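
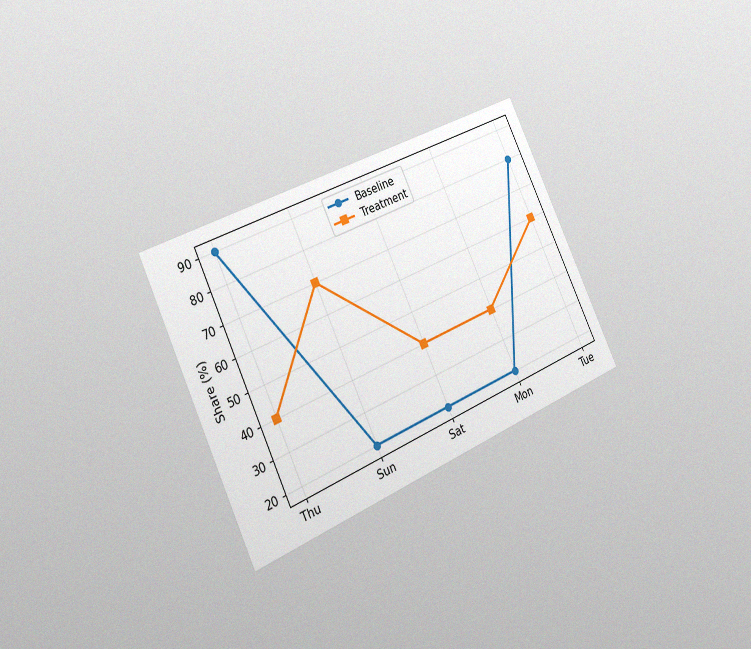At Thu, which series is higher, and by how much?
The chart is tilted about 25° counter-clockwise and viewed slightly from the left, with some photo noise. At Thu, Baseline sits above the other line by 50%.

Baseline, by 50%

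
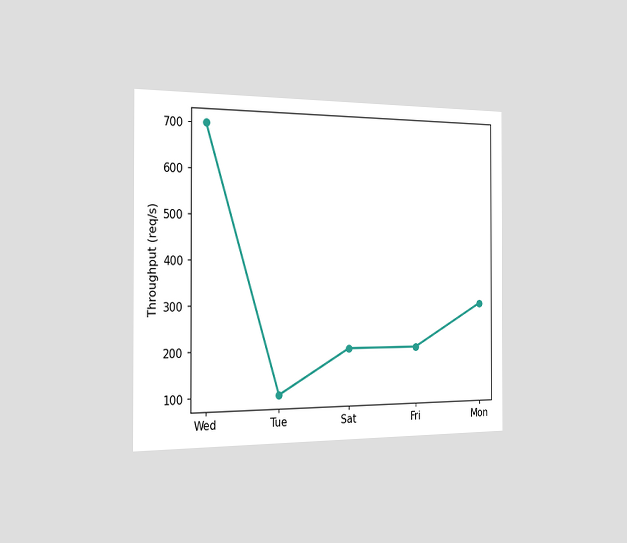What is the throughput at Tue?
The chart is viewed slightly from the left. At Tue, the line is at 100req/s.

100req/s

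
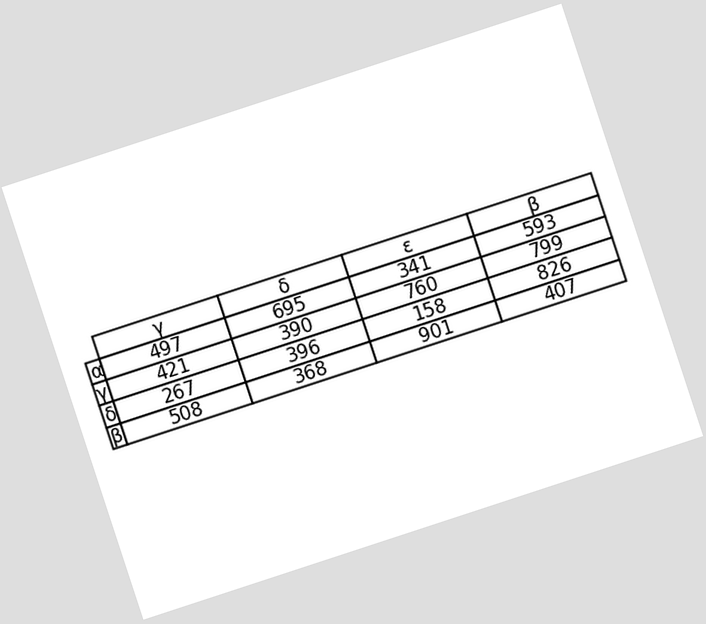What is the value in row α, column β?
The chart is tilted about 18° counter-clockwise. The (α, β) cell reads 593.

593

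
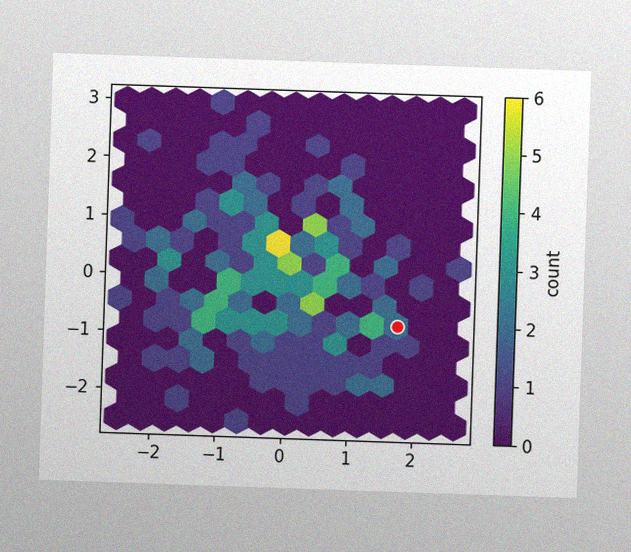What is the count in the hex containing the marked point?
The image has some photo noise and uneven lighting. The marked hex reads 2 on the colorbar.

2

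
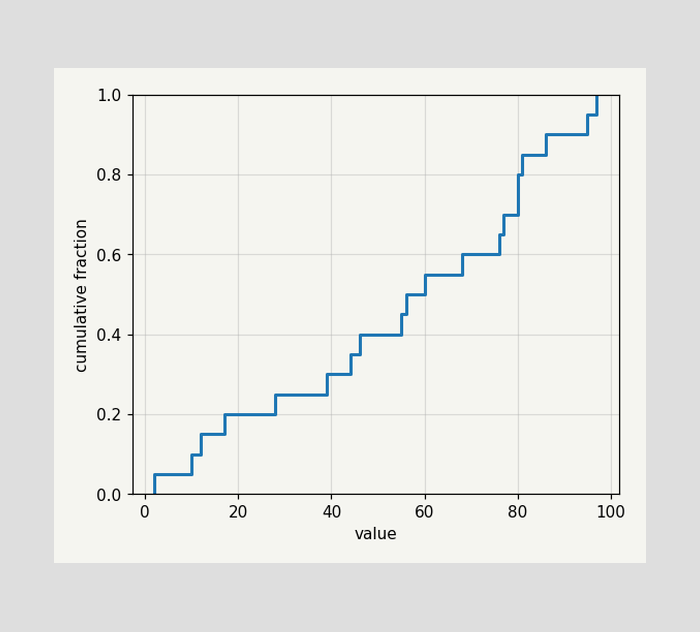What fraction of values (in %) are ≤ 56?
50%

At x=56 the ECDF step is at 50%.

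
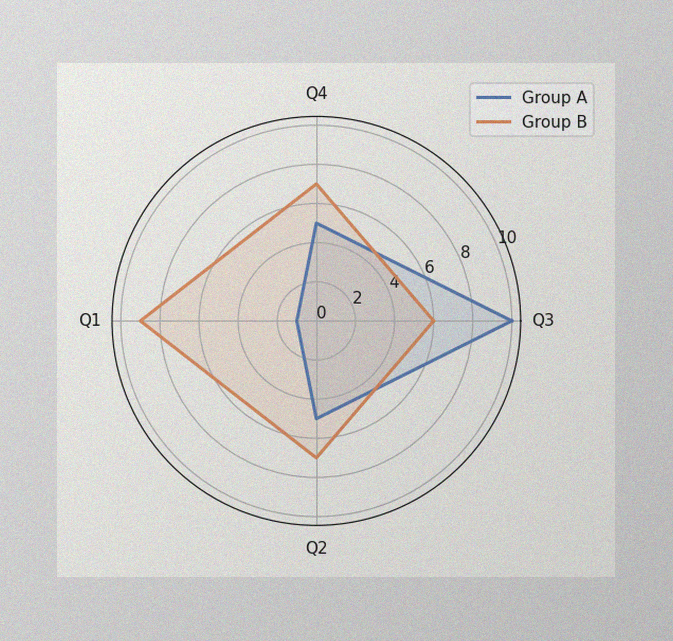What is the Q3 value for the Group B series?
The image has some photo noise and uneven lighting. On the Q3 axis, Group B reaches 6.

6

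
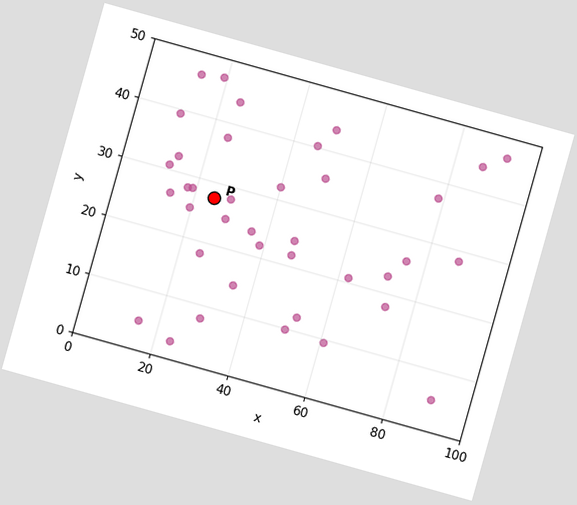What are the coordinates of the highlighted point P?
The chart is tilted about 16° clockwise. Following the gridlines from P to each axis, P sits at (25, 27.5).

(25, 27.5)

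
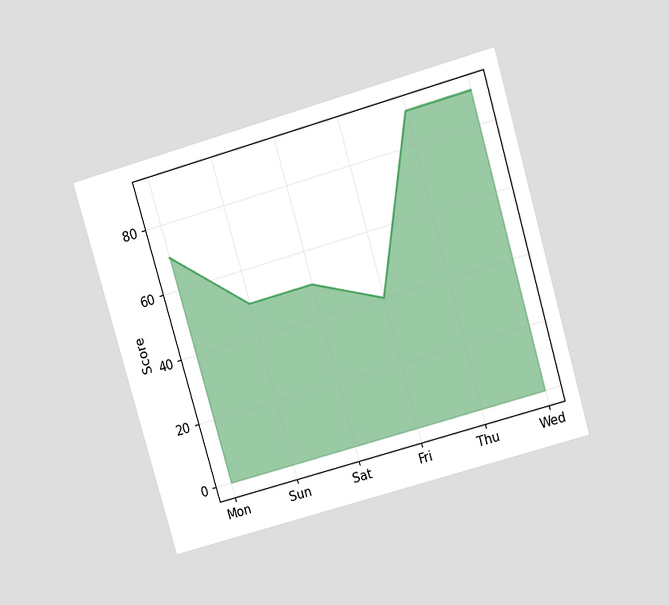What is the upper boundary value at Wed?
90

The chart is tilted about 16° counter-clockwise and viewed slightly from above. At Wed the upper boundary is at 90.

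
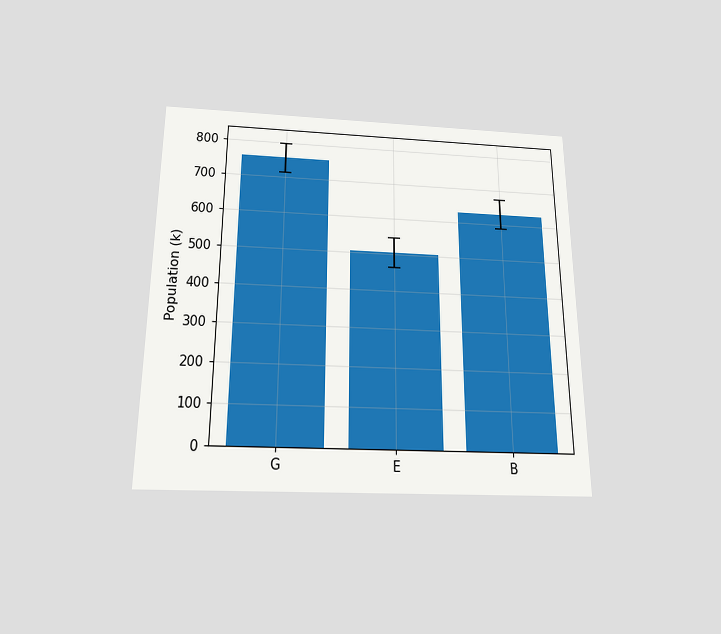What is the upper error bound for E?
The chart is viewed slightly from below. The E bar's upper whisker reaches 546k.

546k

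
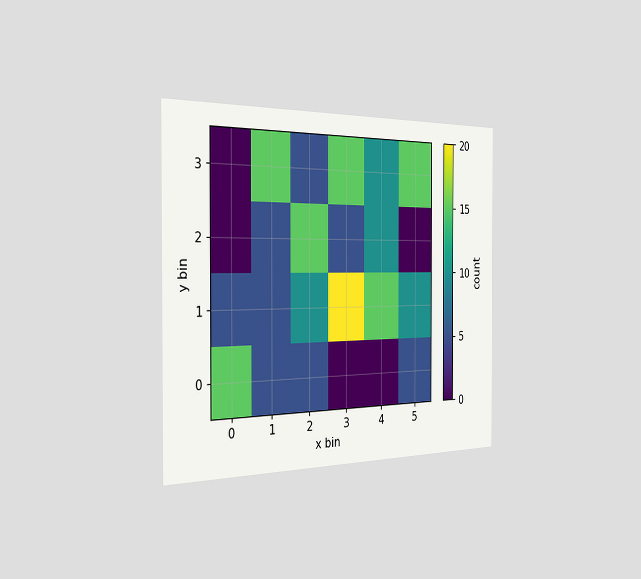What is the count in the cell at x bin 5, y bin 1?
10

The chart is viewed slightly from the left. Matching the cell (5, 1) against the colorbar gives 10.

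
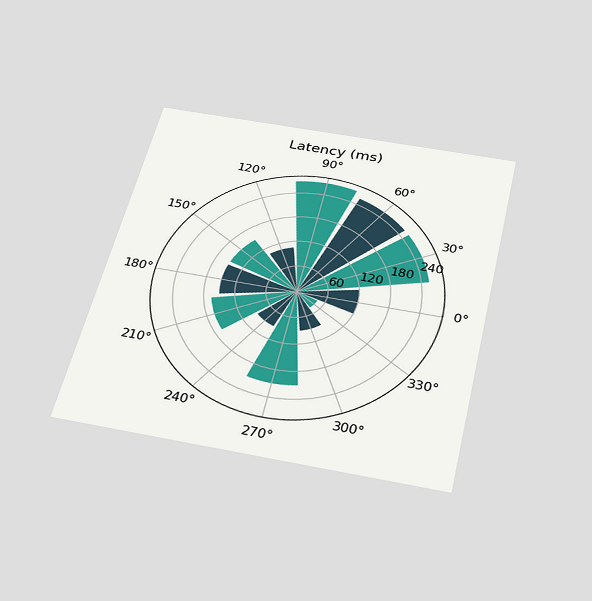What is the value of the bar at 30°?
255ms

The chart is tilted about 13° clockwise and viewed slightly from below. The bar at 30° reaches 255ms on the radial axis.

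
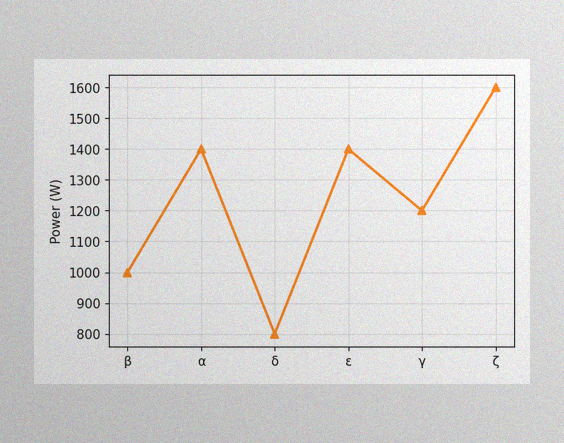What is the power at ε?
The image has some photo noise and uneven lighting. At ε, the line is at 1400W.

1400W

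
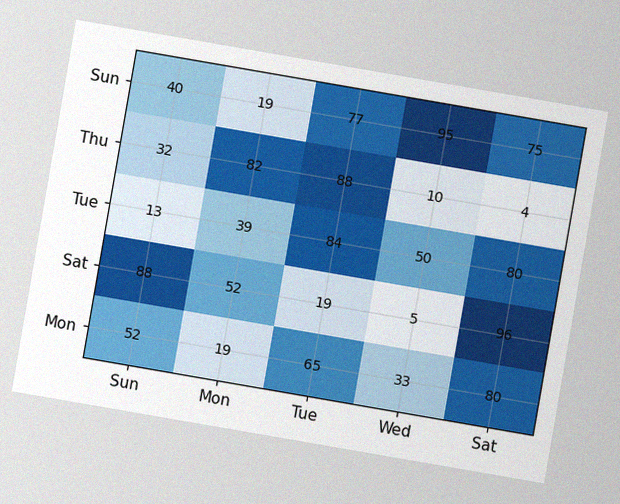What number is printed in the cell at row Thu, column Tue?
88

The chart is tilted about 10° clockwise, with some photo noise. The (Thu, Tue) cell reads 88.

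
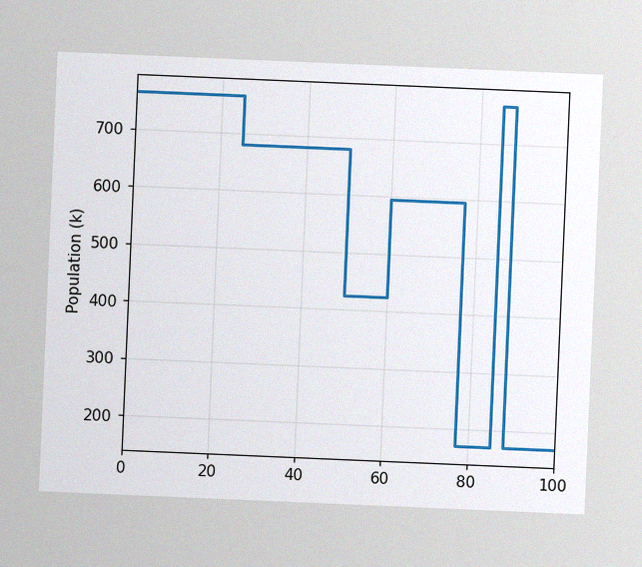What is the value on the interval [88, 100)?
170k

The chart is tilted about 2° clockwise, with some photo noise. On [88, 100) the step sits at 170k.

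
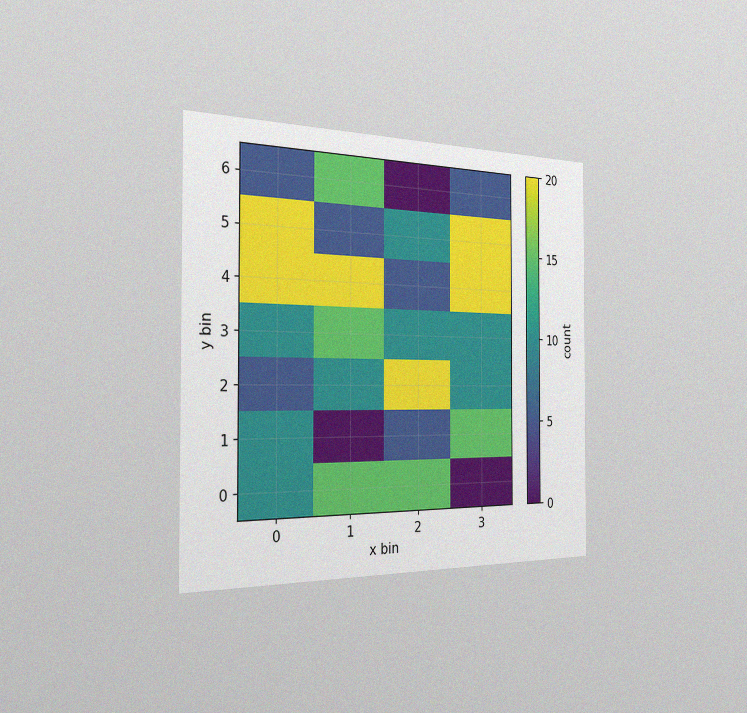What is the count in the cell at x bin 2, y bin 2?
20

The chart is viewed slightly from the left, with some photo noise. Matching the cell (2, 2) against the colorbar gives 20.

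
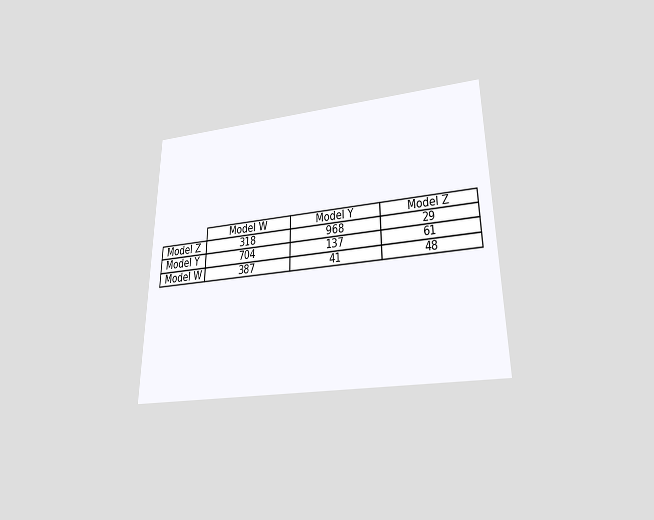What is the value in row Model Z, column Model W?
The chart is viewed slightly from below. The (Model Z, Model W) cell reads 318.

318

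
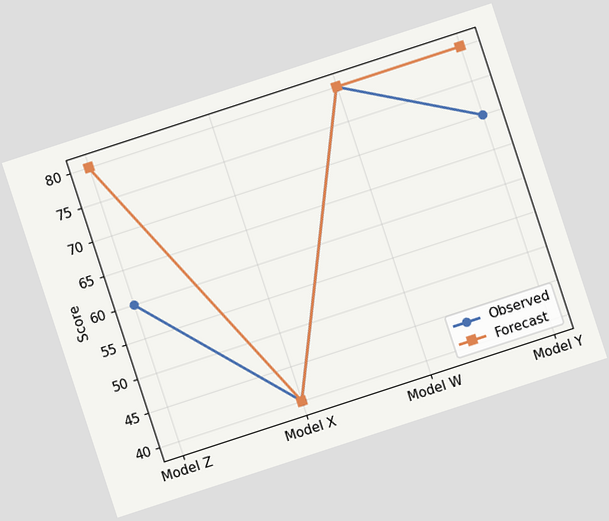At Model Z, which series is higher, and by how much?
The chart is tilted about 18° counter-clockwise. At Model Z, Forecast sits above the other line by 20.

Forecast, by 20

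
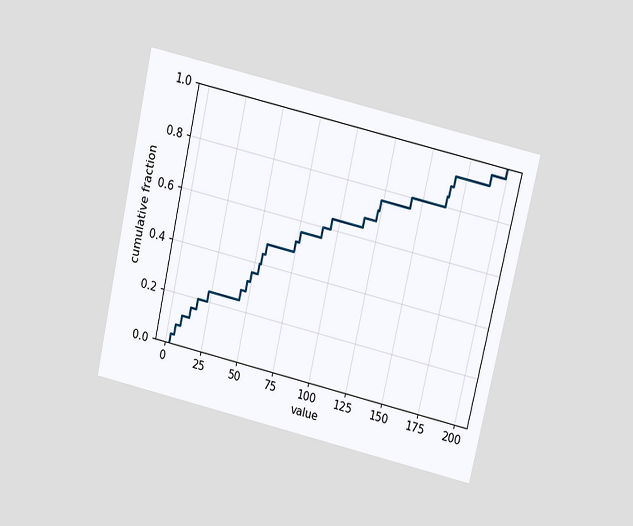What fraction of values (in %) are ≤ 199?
The chart is tilted about 13° clockwise and viewed slightly from above. At x=199 the ECDF step is at 100%.

100%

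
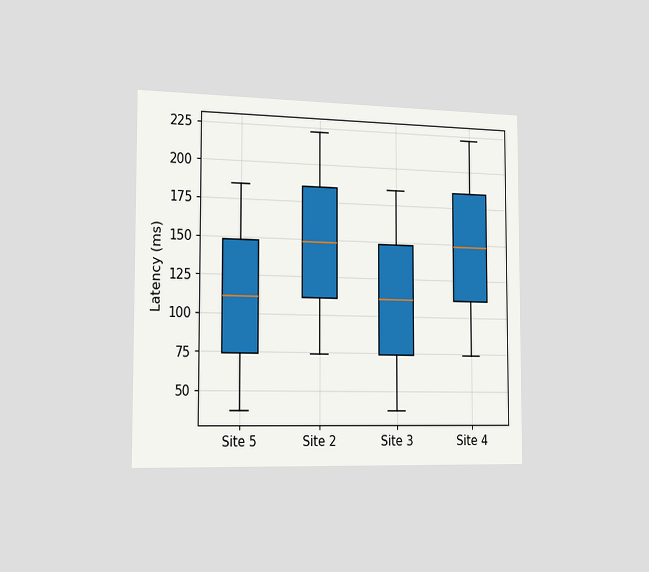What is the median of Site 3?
The chart is viewed slightly from the left. The median line in the Site 3 box sits at 111ms.

111ms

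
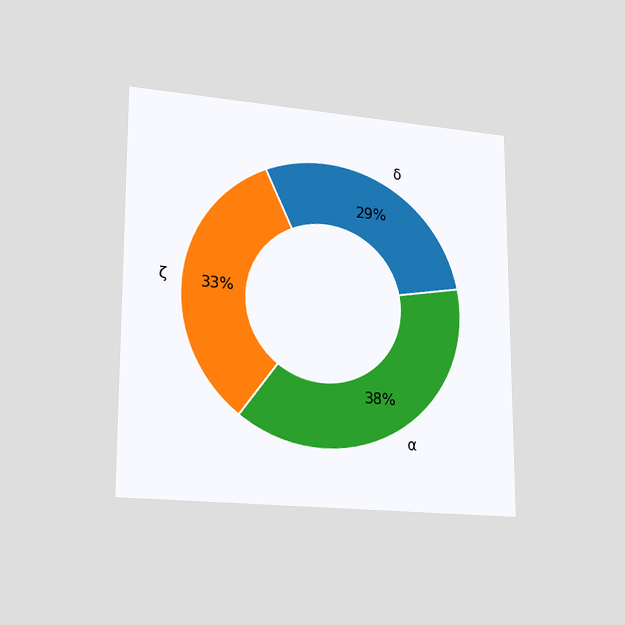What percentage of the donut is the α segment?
38%

The chart is viewed slightly from the left. The α segment takes up 38% of the ring.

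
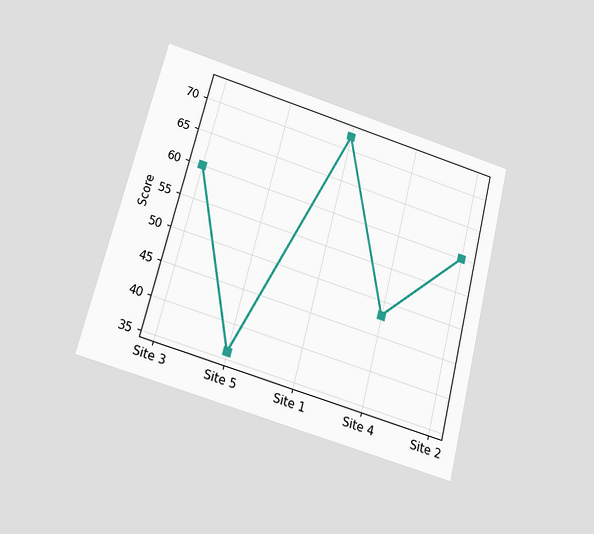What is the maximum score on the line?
72

The chart is tilted about 14° clockwise and viewed slightly from below. The highest point is at Site 1, and reading across to the y-axis gives 72.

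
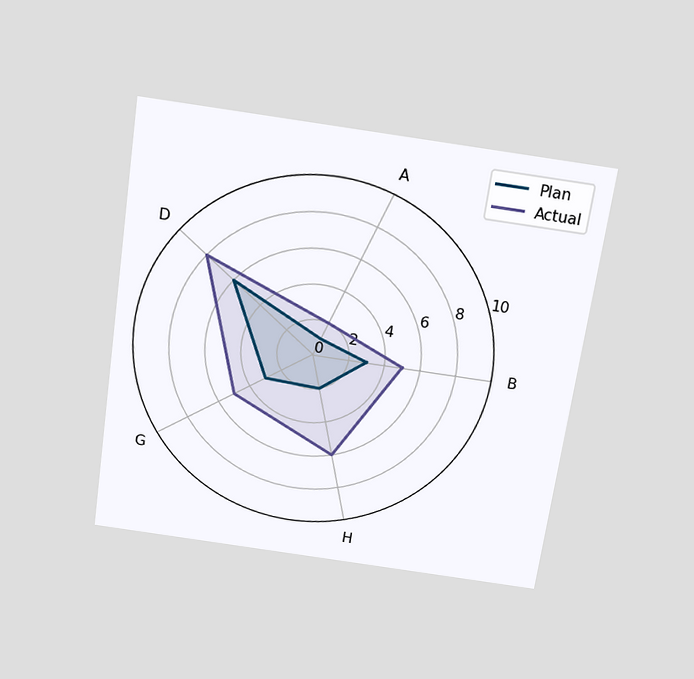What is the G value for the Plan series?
The chart is tilted about 8° clockwise and viewed slightly from above. On the G axis, Plan reaches 3.

3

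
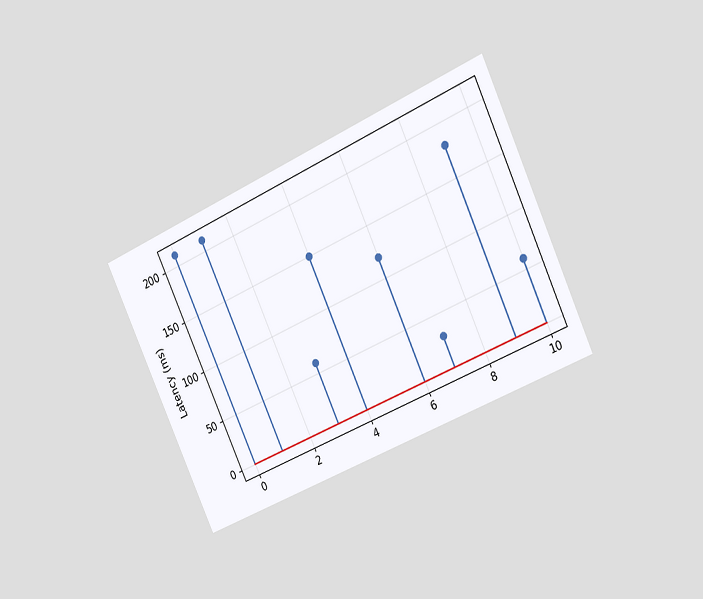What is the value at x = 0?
210ms

The chart is tilted about 25° counter-clockwise and viewed slightly from the right. The stem at x=0 reaches 210ms.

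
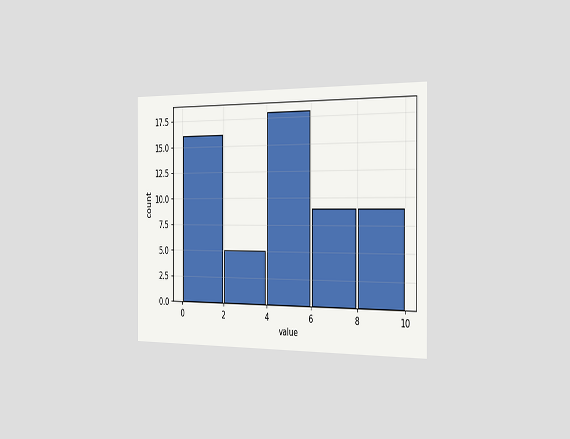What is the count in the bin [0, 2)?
The chart is viewed slightly from the right. The [0, 2) bin has height 16.

16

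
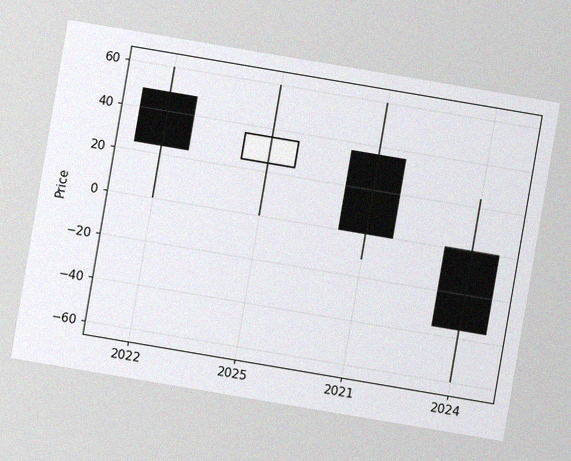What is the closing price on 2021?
0

The chart is tilted about 10° clockwise, with some photo noise. The 2021 candle closes at 0.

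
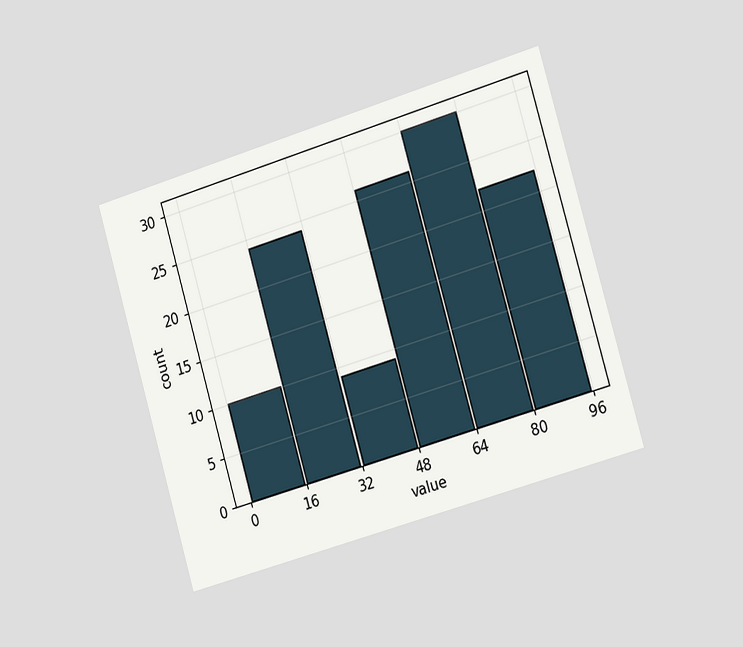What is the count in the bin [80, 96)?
The chart is tilted about 16° counter-clockwise and viewed slightly from the right. The [80, 96) bin has height 22.

22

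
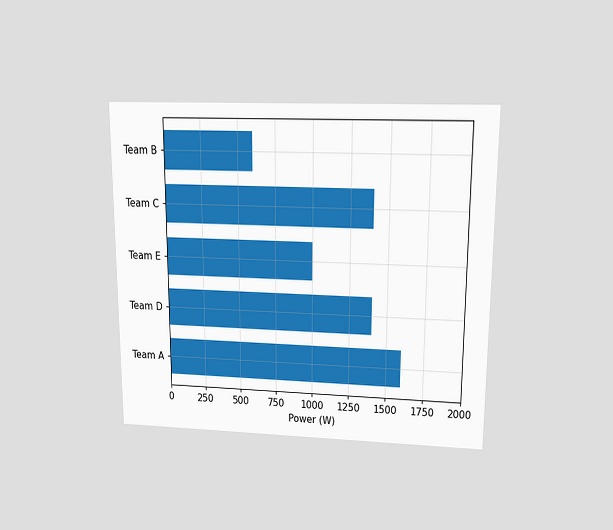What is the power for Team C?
The chart is viewed slightly from above. Reading along the chart's x-axis, the Team C bar reaches 1400W.

1400W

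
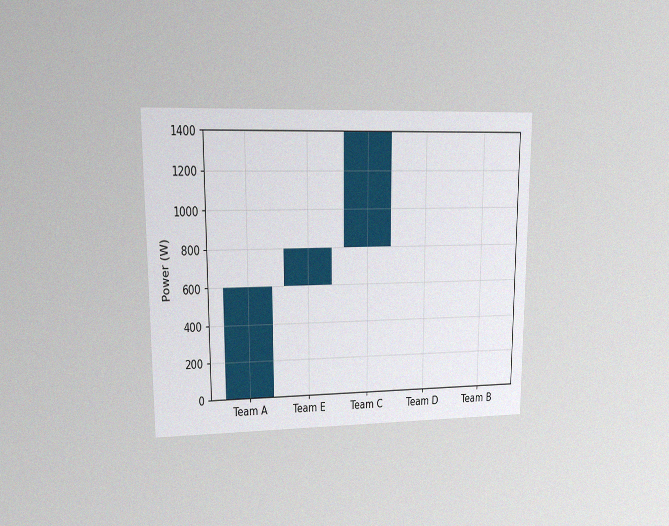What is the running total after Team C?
The chart is viewed at a slight angle, with some photo noise. After Team C the running total reaches 1400W.

1400W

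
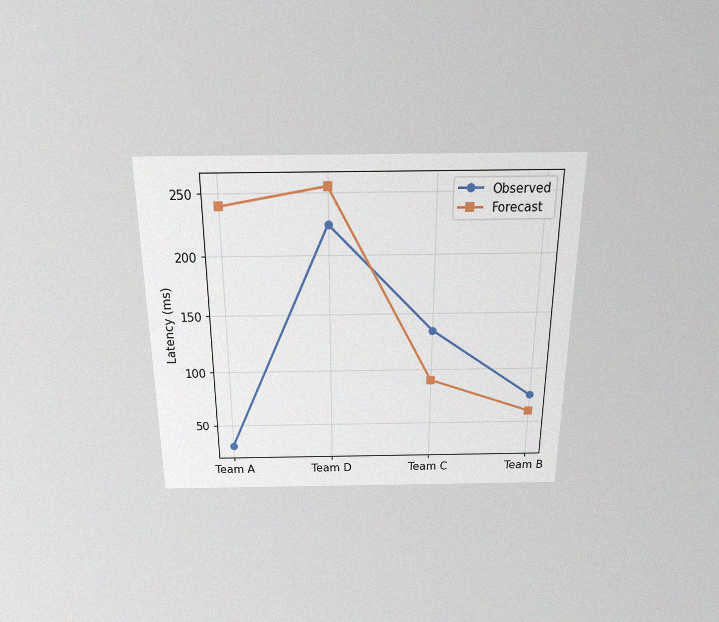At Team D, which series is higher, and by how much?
The chart is viewed slightly from above, with some photo noise. At Team D, Forecast sits above the other line by 30ms.

Forecast, by 30ms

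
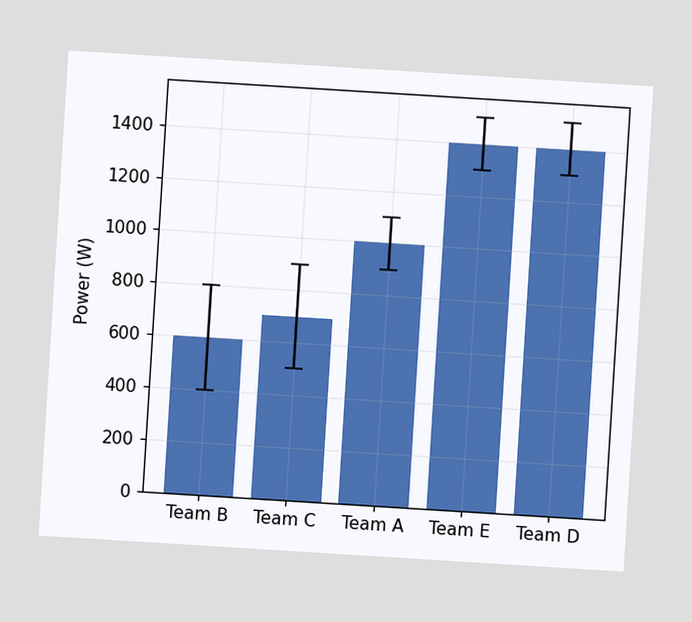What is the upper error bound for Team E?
The chart is tilted about 4° clockwise. The Team E bar's upper whisker reaches 1500W.

1500W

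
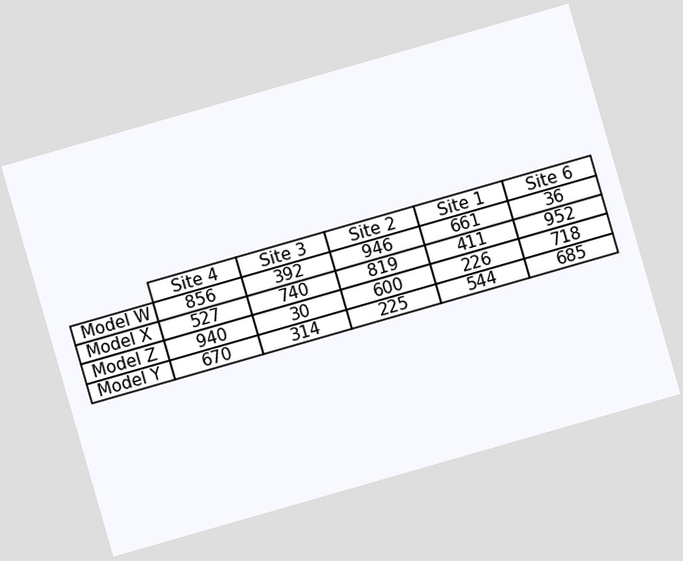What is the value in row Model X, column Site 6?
952

The chart is tilted about 16° counter-clockwise. The (Model X, Site 6) cell reads 952.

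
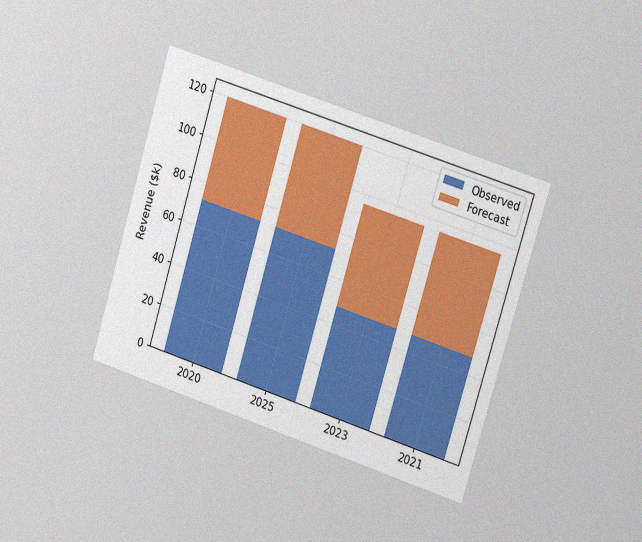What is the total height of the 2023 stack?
$96k

The chart is tilted about 17° clockwise and viewed slightly from the right, with some photo noise. The 2023 stack's top reaches $96k on the y-axis.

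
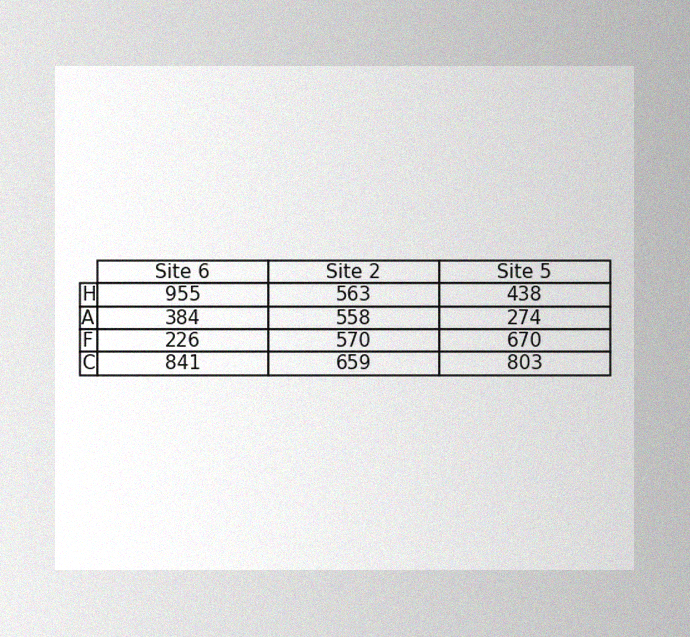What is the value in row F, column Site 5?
670

The image has some photo noise and uneven lighting. The (F, Site 5) cell reads 670.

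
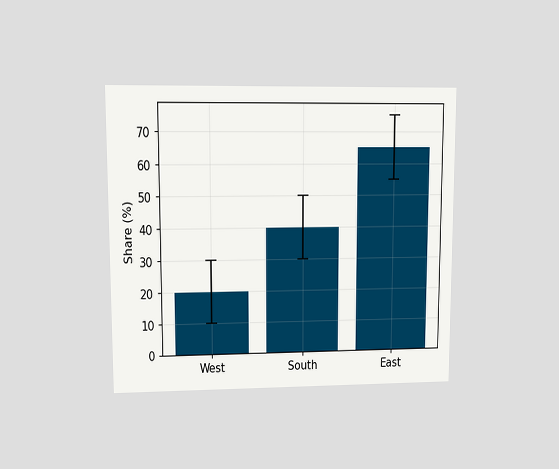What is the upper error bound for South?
The chart is viewed at a slight angle. The South bar's upper whisker reaches 50%.

50%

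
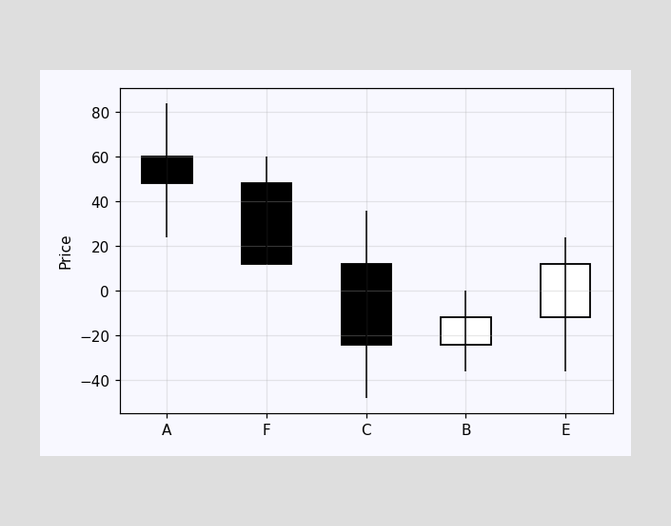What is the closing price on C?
The C candle closes at -24.

-24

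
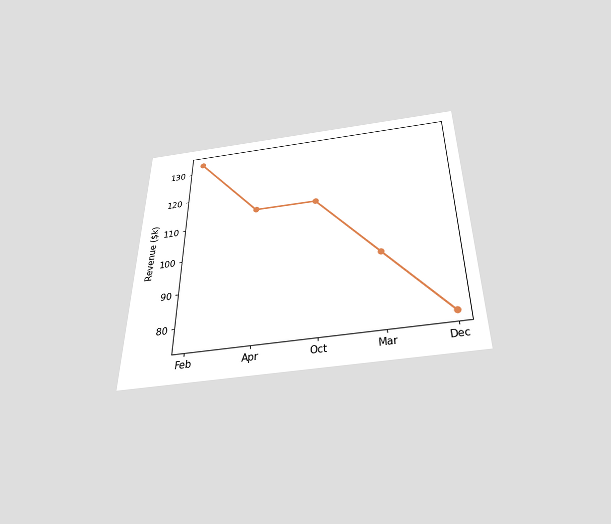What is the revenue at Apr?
The chart is viewed slightly from below. At Apr, the line is at $114k.

$114k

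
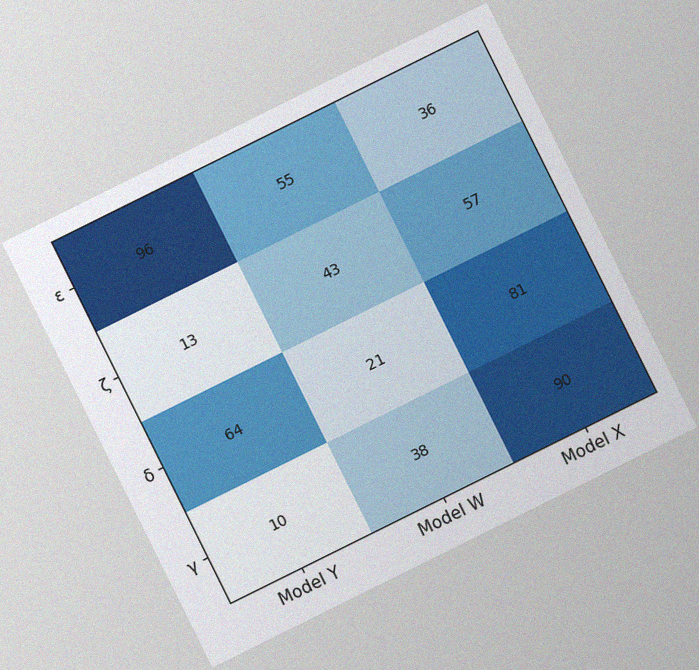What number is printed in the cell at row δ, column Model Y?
The chart is tilted about 26° counter-clockwise, with some photo noise. The (δ, Model Y) cell reads 64.

64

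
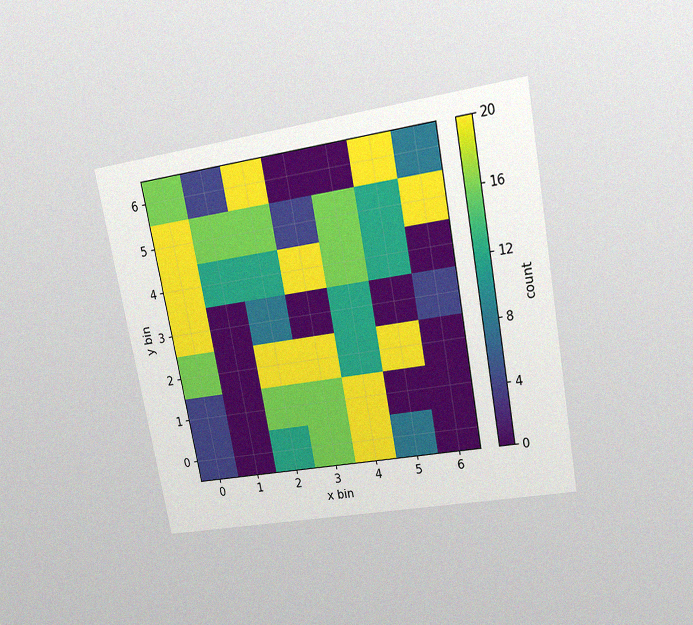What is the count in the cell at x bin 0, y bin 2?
16

The chart is tilted about 11° counter-clockwise and viewed at a slight angle, with some photo noise. Matching the cell (0, 2) against the colorbar gives 16.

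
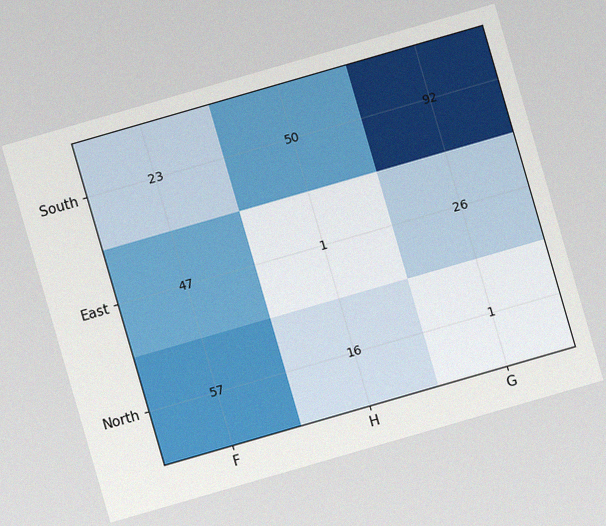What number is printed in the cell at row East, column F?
47

The chart is tilted about 16° counter-clockwise, with some photo noise. The (East, F) cell reads 47.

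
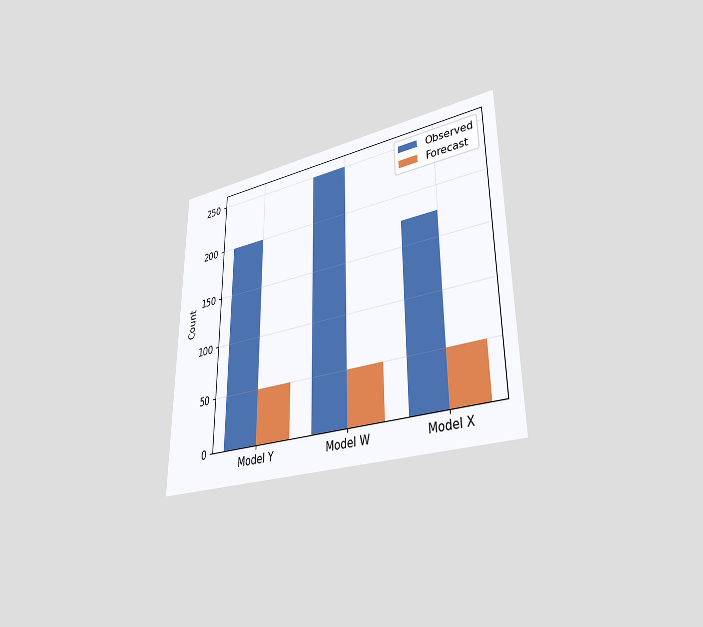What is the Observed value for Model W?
250

The chart is viewed at a slight angle. The Observed bar at Model W reaches 250 on the y-axis.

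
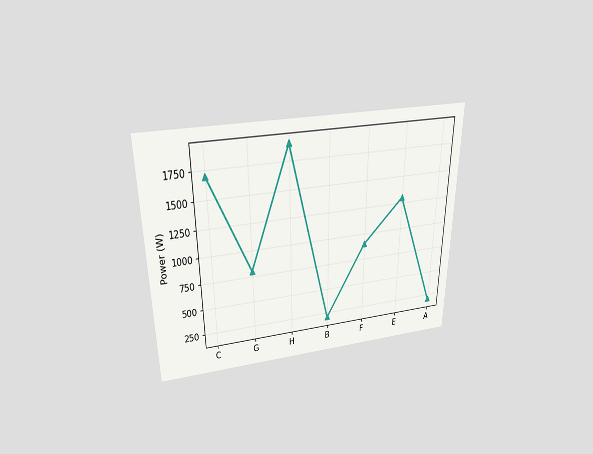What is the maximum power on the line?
The chart is viewed slightly from above. The highest point is at H, and reading across to the y-axis gives 1900W.

1900W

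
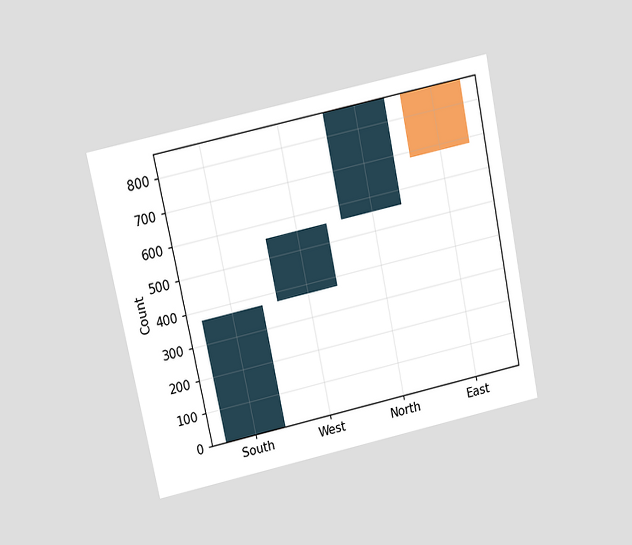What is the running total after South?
372

The chart is tilted about 12° counter-clockwise and viewed slightly from above. After South the running total reaches 372.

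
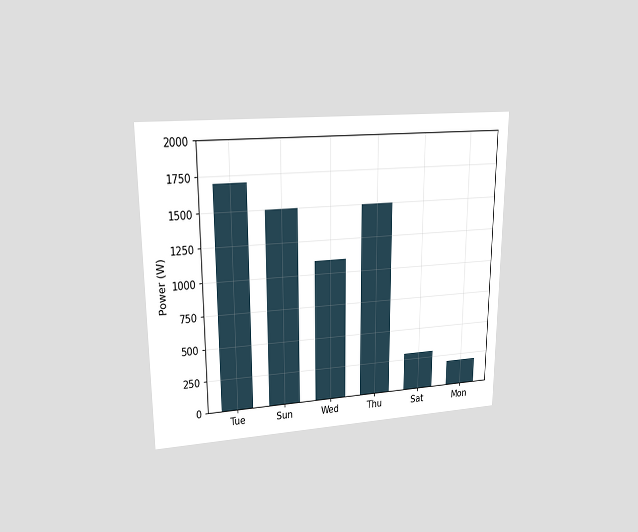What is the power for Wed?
1100W

The chart is viewed at a slight angle. Reading along the chart's y-axis, the Wed bar reaches 1100W.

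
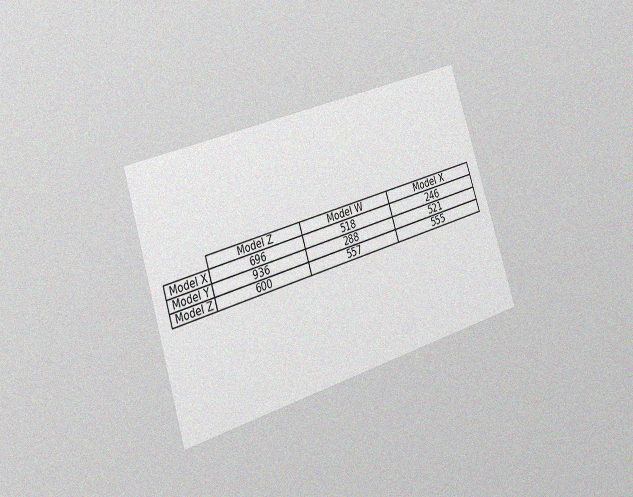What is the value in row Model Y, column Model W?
288

The chart is tilted about 17° counter-clockwise and viewed slightly from the left, with some photo noise. The (Model Y, Model W) cell reads 288.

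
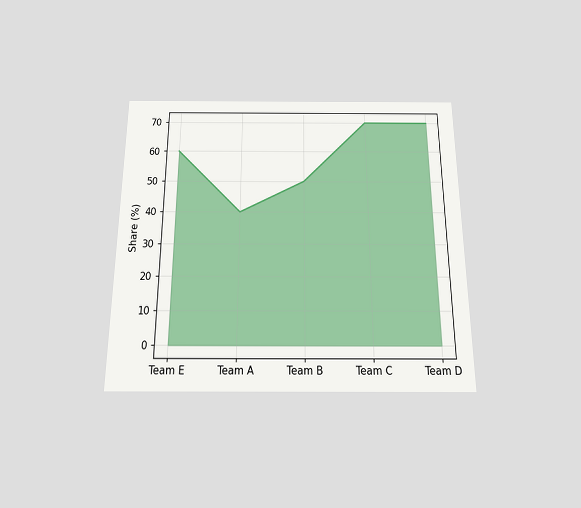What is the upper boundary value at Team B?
The chart is viewed slightly from below. At Team B the upper boundary is at 50%.

50%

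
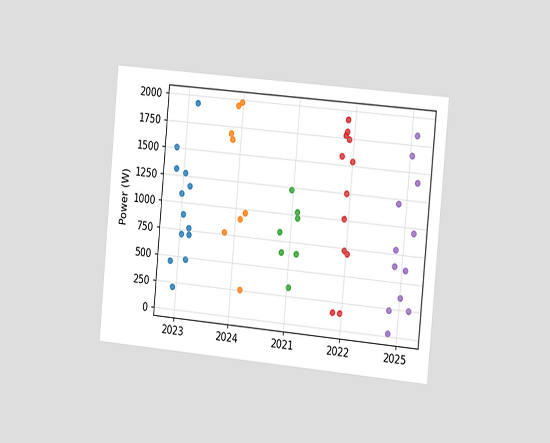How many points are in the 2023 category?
13

The chart is tilted about 5° clockwise and viewed slightly from the right. Counting the markers in the 2023 column gives 13.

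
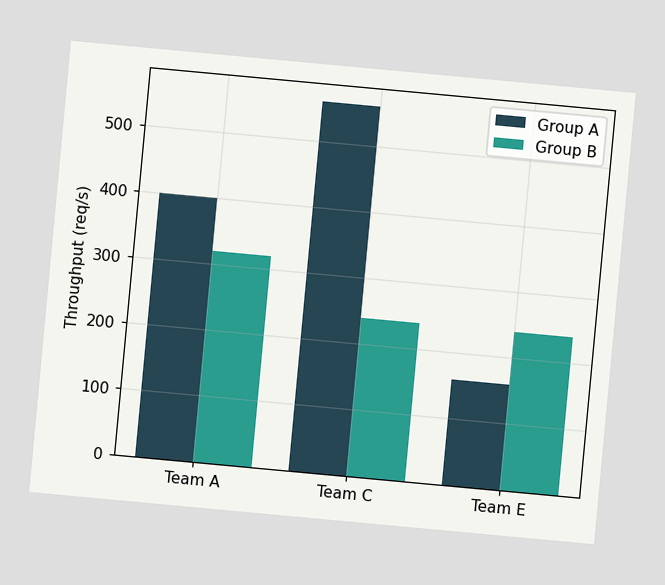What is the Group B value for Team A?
320req/s

The chart is tilted about 5° clockwise. The Group B bar at Team A reaches 320req/s on the y-axis.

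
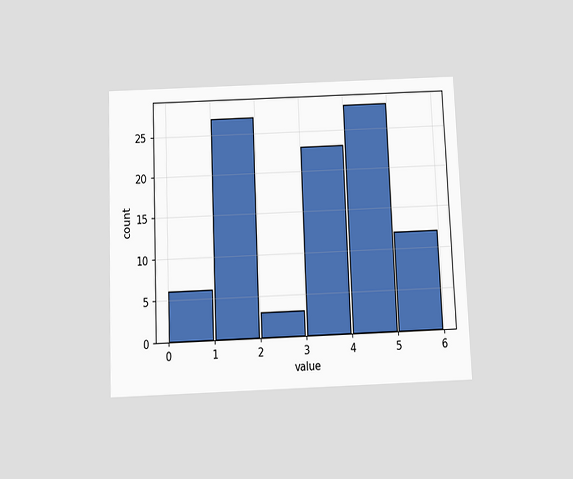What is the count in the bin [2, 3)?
The chart is tilted about 2° counter-clockwise and viewed slightly from below. The [2, 3) bin has height 3.

3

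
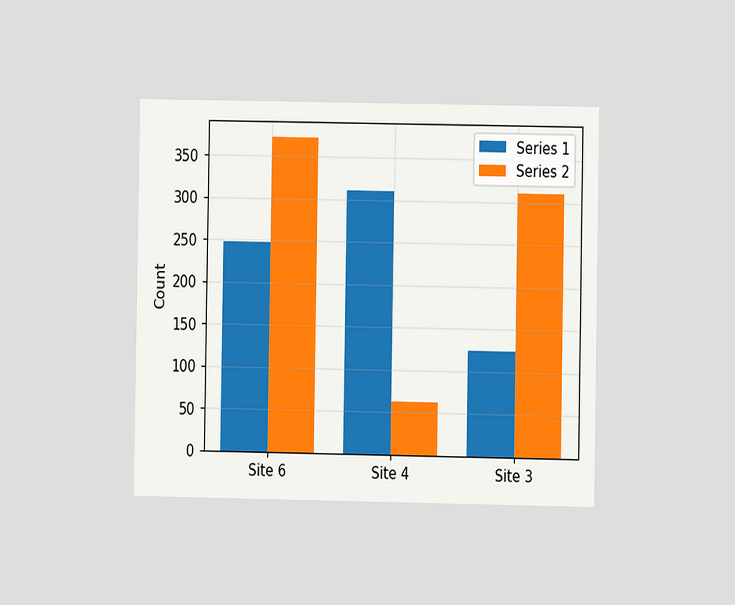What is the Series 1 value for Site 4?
The chart is viewed at a slight angle. The Series 1 bar at Site 4 reaches 310 on the y-axis.

310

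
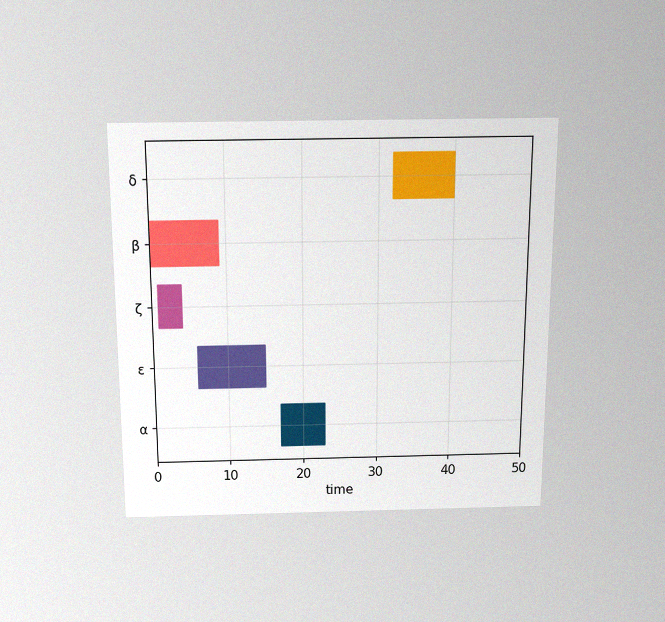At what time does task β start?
0

The chart is viewed slightly from above, with some photo noise. The β bar begins at t=0.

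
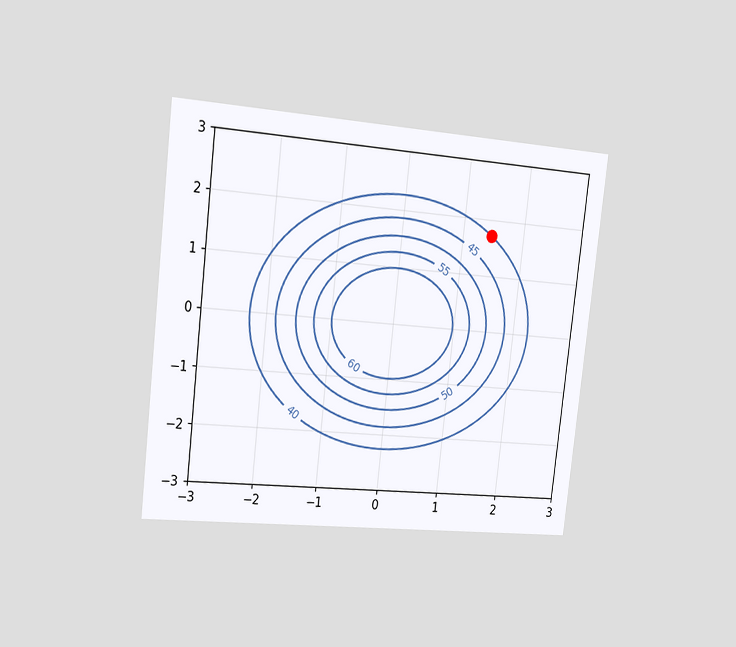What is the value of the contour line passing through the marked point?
40

The chart is tilted about 6° clockwise and viewed slightly from the left. The marked point sits on the contour labelled 40.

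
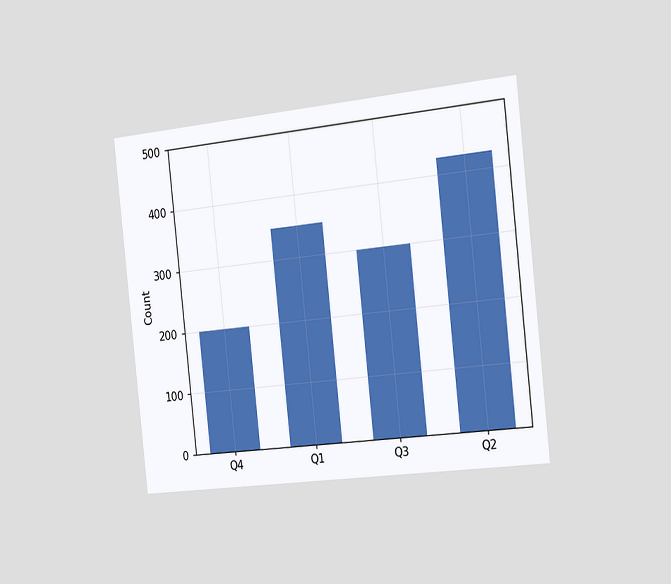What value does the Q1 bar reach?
350

The chart is tilted about 6° counter-clockwise and viewed slightly from the right. Reading along the chart's y-axis, the Q1 bar reaches 350.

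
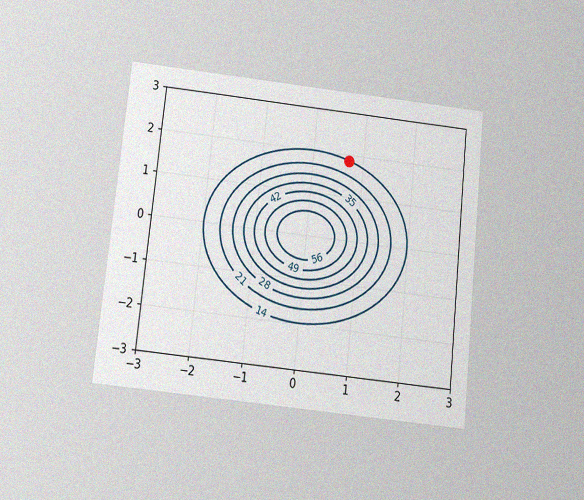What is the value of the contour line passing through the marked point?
The chart is tilted about 6° clockwise and viewed slightly from below, with some photo noise. The marked point sits on the contour labelled 14.

14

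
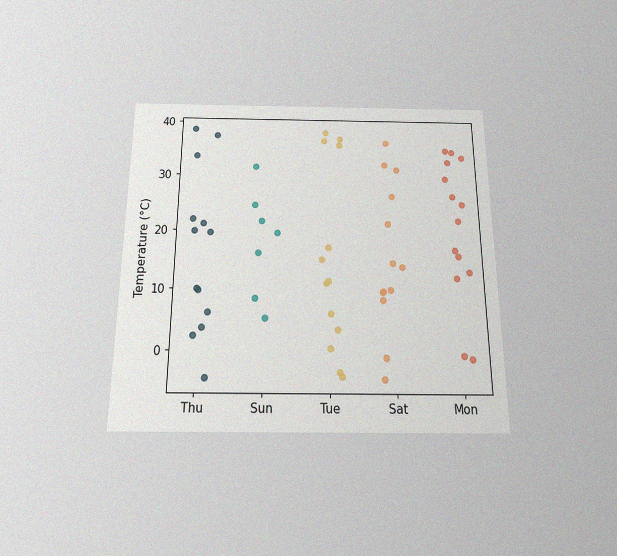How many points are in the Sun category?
7

The chart is viewed slightly from below, with some photo noise. Counting the markers in the Sun column gives 7.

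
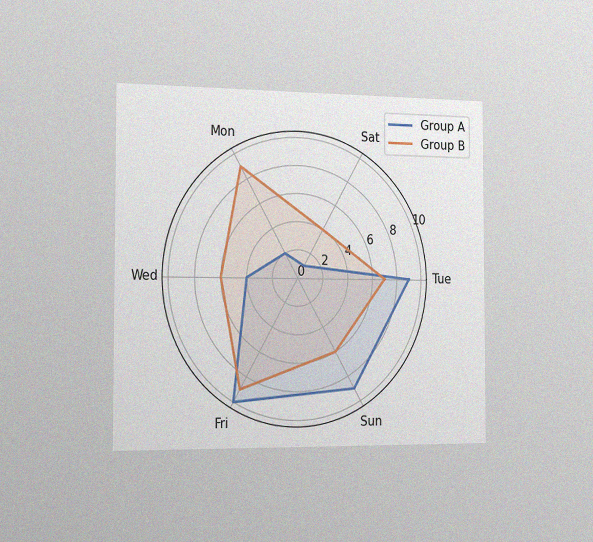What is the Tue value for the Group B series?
The chart is viewed slightly from the left, with some photo noise. On the Tue axis, Group B reaches 7.

7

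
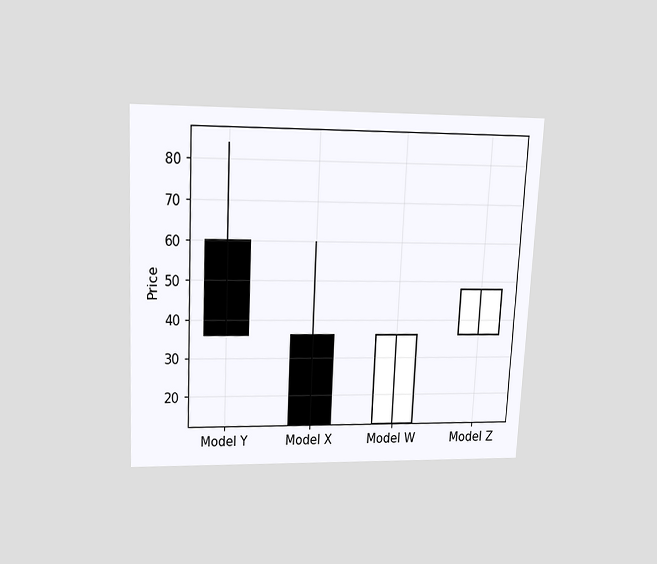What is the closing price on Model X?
The chart is tilted about 3° clockwise and viewed slightly from above. The Model X candle closes at 12.

12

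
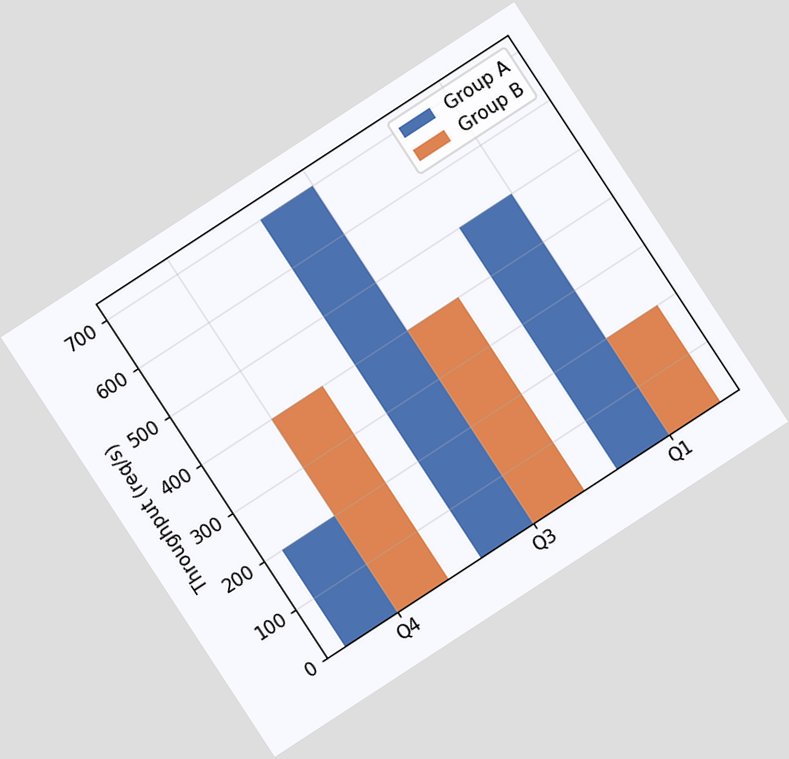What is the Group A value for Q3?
The chart is tilted about 33° counter-clockwise. The Group A bar at Q3 reaches 700req/s on the y-axis.

700req/s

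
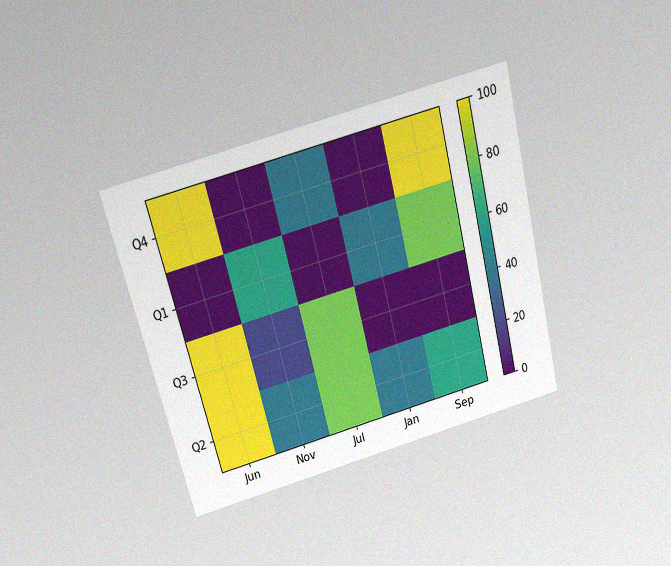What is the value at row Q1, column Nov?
60

The chart is tilted about 14° counter-clockwise and viewed slightly from above, with some photo noise. Matching cell (Q1, Nov) against the colorbar gives 60.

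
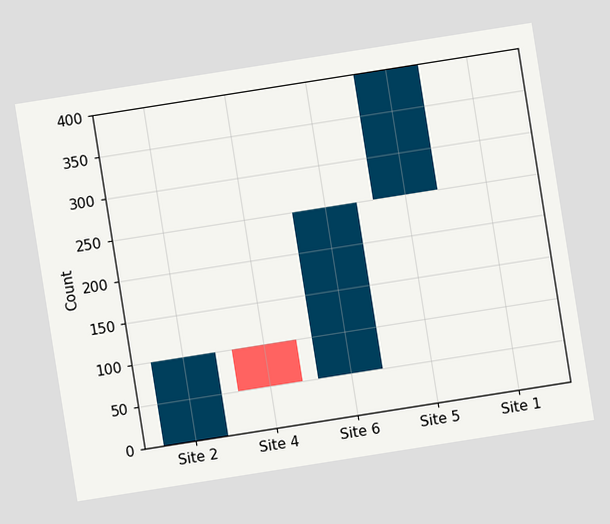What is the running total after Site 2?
100

The chart is tilted about 9° counter-clockwise. After Site 2 the running total reaches 100.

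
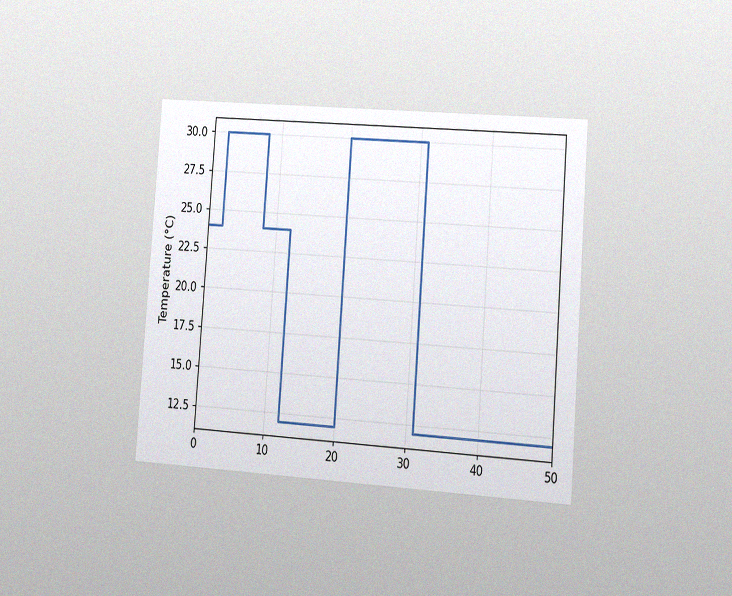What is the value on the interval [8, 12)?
The chart is tilted about 4° clockwise and viewed slightly from the right, with some photo noise. On [8, 12) the step sits at 24°C.

24°C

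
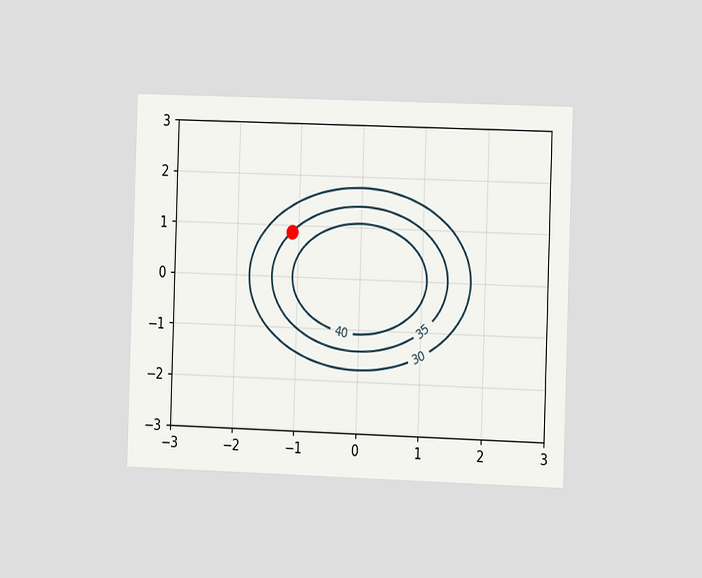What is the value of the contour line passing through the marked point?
35

The chart is viewed at a slight angle. The marked point sits on the contour labelled 35.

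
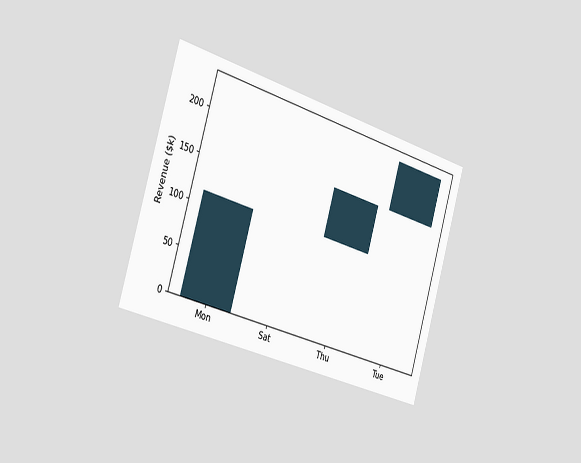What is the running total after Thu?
$171k

The chart is tilted about 16° clockwise and viewed slightly from the left. After Thu the running total reaches $171k.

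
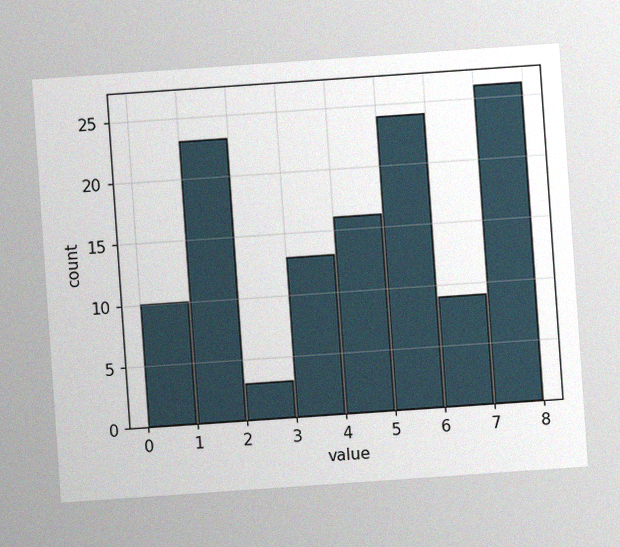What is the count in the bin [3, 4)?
13

The chart is tilted about 4° counter-clockwise, with some photo noise. The [3, 4) bin has height 13.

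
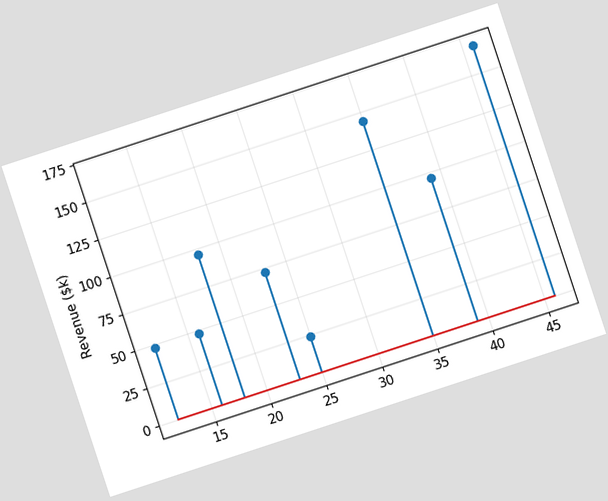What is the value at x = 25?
The chart is tilted about 18° counter-clockwise. The stem at x=25 reaches $24k.

$24k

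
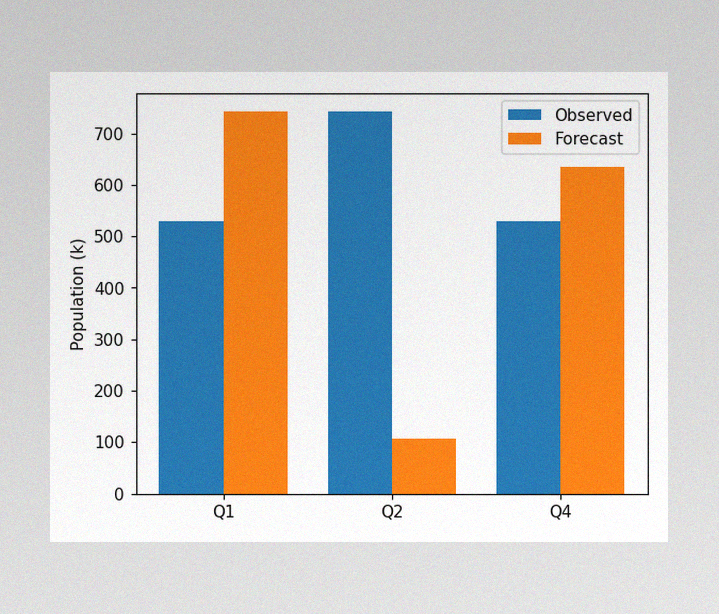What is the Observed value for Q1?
The image has some photo noise and uneven lighting. The Observed bar at Q1 reaches 530k on the y-axis.

530k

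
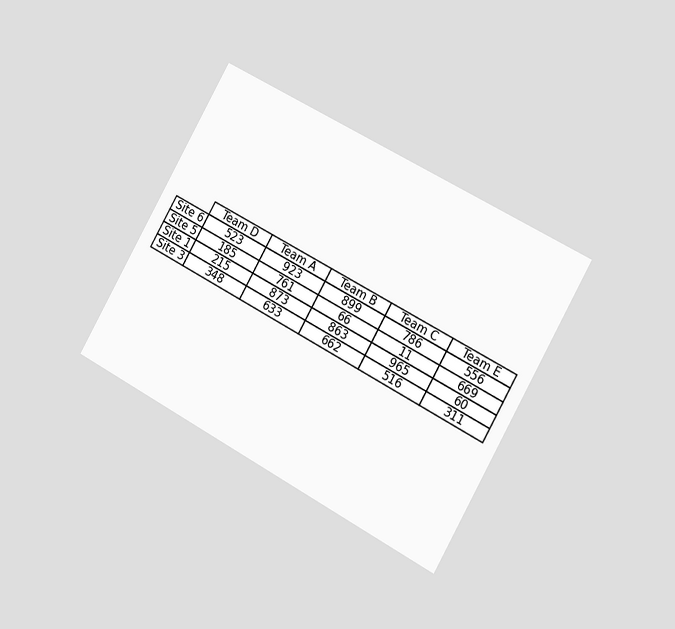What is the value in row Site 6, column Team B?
899

The chart is tilted about 29° clockwise and viewed slightly from the right. The (Site 6, Team B) cell reads 899.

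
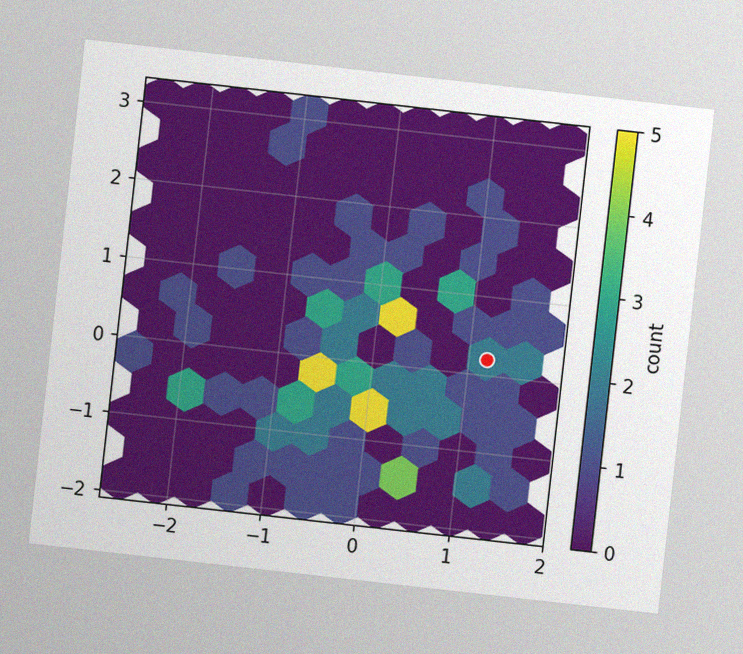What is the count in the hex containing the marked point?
The chart is tilted about 6° clockwise, with some photo noise. The marked hex reads 2 on the colorbar.

2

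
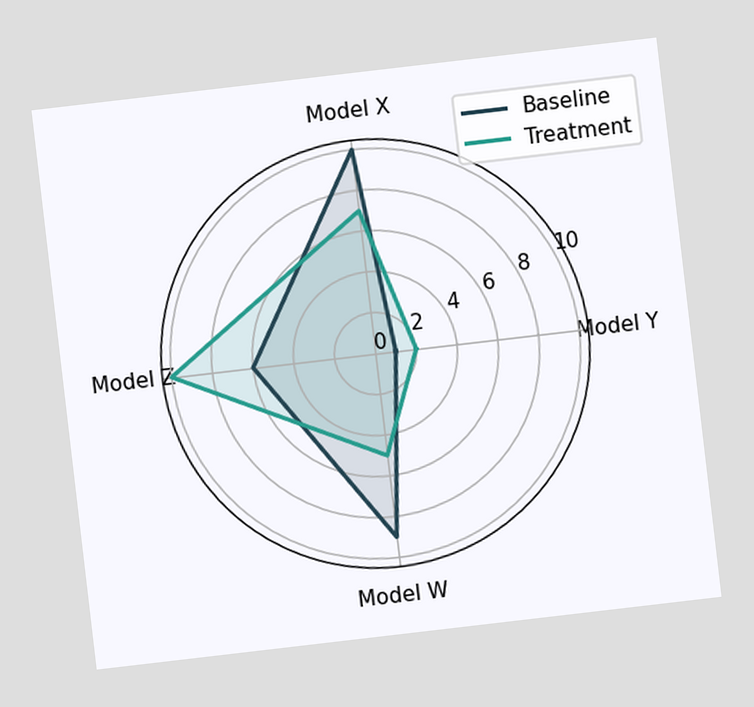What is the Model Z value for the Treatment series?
10

The chart is tilted about 7° counter-clockwise. On the Model Z axis, Treatment reaches 10.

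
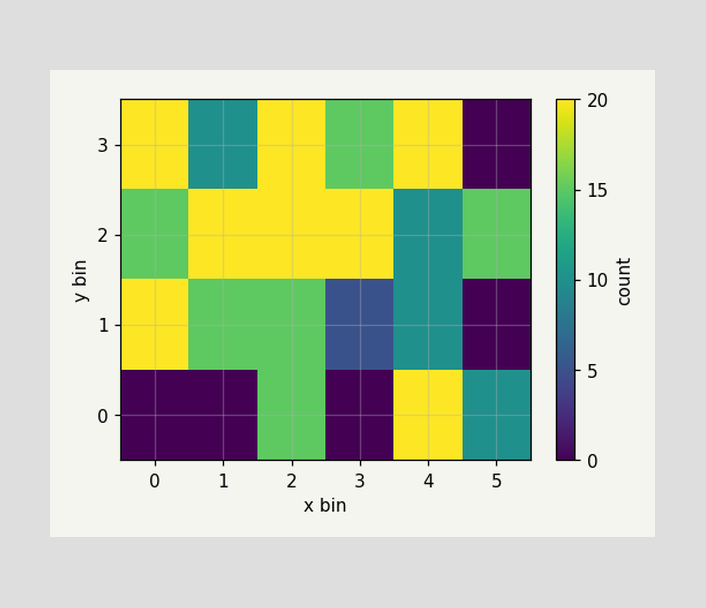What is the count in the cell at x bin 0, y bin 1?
20

Matching the cell (0, 1) against the colorbar gives 20.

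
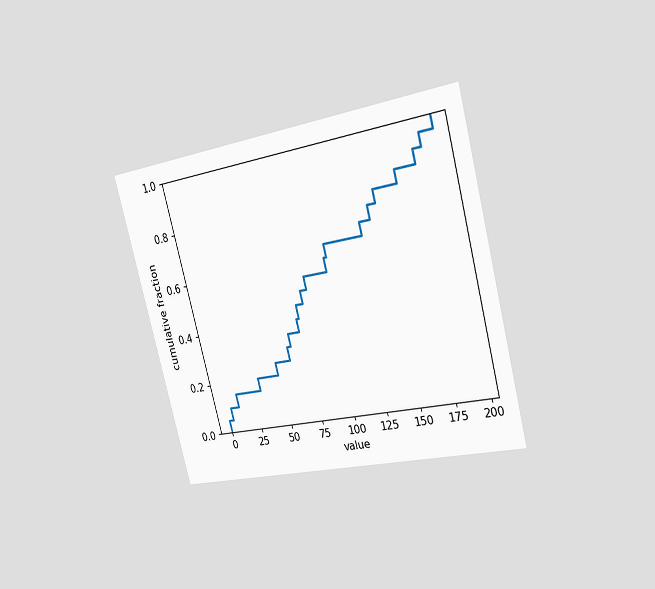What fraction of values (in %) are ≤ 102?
The chart is tilted about 15° counter-clockwise and viewed slightly from the right. At x=102 the ECDF step is at 60%.

60%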